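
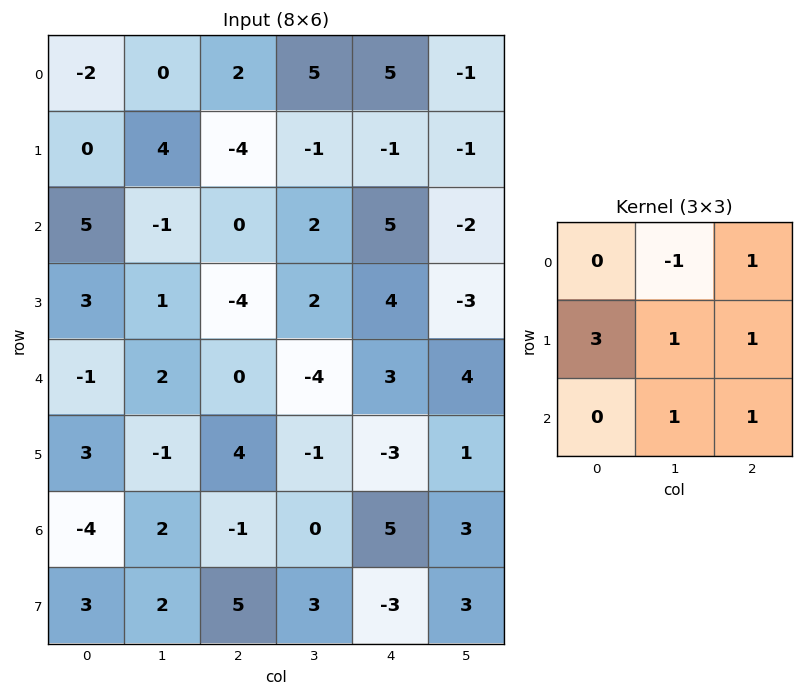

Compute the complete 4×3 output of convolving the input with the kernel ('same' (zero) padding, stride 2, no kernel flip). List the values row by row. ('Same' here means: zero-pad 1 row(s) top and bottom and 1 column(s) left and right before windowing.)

Output[0,0]: The receptive field on the zero-padded input at this output position is [0 0 0 / 0 -2 0 / 0 0 4]. Elementwise product with the kernel and sum: 0·-1 + 0·1 + 0·3 + -2·1 + 0·1 + 0·1 + 4·1.
Output[0,1]: The receptive field on the zero-padded input at this output position is [0 0 0 / 0 2 5 / 4 -4 -1]. Elementwise product with the kernel and sum: 0·-1 + 0·1 + 0·3 + 2·1 + 5·1 + -4·1 + -1·1.

2 2 17
12 0 10
1 11 -14
-1 8 12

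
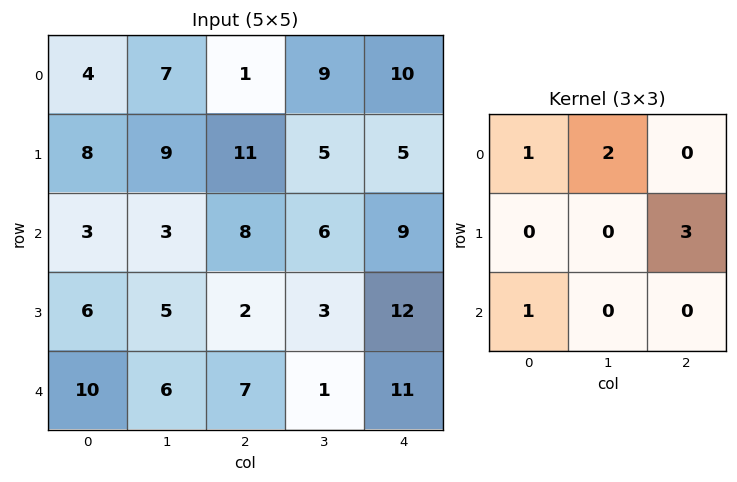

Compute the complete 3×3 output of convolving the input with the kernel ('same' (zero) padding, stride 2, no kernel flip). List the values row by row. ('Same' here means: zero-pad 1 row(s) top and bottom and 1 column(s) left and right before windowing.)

Output[0,0]: The receptive field on the zero-padded input at this output position is [0 0 0 / 0 4 7 / 0 8 9]. Elementwise product with the kernel and sum: 0·1 + 0·2 + 7·3 + 0·1.

21 36 5
25 54 18
30 12 27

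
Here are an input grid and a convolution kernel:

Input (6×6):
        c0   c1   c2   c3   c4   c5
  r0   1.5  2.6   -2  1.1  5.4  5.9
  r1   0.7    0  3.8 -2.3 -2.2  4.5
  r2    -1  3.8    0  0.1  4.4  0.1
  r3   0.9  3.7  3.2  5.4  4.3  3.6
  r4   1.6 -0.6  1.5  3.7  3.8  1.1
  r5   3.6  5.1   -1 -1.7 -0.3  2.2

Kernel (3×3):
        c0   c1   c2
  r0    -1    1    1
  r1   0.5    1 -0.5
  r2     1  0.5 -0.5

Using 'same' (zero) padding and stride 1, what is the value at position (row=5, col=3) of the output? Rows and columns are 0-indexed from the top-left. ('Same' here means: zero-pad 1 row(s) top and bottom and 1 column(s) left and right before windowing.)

The receptive field on the zero-padded input at this output position is [1.5 3.7 3.8 / -1 -1.7 -0.3 / 0 0 0]. Elementwise product with the kernel and sum: 1.5·-1 + 3.7·1 + 3.8·1 + -1·0.5 + -1.7·1 + -0.3·-0.5 + 0·1 + 0·0.5 + 0·-0.5.

3.95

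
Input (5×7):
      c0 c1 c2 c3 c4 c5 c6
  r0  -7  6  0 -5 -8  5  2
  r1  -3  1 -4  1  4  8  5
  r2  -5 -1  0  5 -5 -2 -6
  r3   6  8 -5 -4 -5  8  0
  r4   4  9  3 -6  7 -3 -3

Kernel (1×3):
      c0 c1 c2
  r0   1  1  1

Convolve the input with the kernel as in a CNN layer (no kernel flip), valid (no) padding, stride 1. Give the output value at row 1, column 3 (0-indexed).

The receptive field on the input at this output position is [1 4 8]. Elementwise product with the kernel and sum: 1·1 + 4·1 + 8·1.

13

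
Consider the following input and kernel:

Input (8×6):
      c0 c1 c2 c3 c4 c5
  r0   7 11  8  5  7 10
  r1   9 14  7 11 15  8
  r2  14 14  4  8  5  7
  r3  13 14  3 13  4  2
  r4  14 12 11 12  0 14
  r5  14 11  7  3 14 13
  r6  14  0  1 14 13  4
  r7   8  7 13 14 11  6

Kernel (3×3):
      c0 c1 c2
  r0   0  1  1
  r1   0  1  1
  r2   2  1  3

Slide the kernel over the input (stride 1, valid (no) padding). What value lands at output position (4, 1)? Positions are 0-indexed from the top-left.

The receptive field on the input at this output position is [12 11 12 / 11 7 3 / 0 1 14]. Elementwise product with the kernel and sum: 11·1 + 12·1 + 7·1 + 3·1 + 0·2 + 1·1 + 14·3.

76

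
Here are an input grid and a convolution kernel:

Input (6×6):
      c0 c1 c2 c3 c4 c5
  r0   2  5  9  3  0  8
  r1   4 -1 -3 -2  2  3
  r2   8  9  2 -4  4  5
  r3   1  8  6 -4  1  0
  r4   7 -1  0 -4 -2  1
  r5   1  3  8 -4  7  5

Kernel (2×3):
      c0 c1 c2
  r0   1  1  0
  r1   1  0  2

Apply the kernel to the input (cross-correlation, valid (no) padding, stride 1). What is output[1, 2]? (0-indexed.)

The receptive field on the input at this output position is [-3 -2 2 / 2 -4 4]. Elementwise product with the kernel and sum: -3·1 + -2·1 + 2·1 + 4·2.

5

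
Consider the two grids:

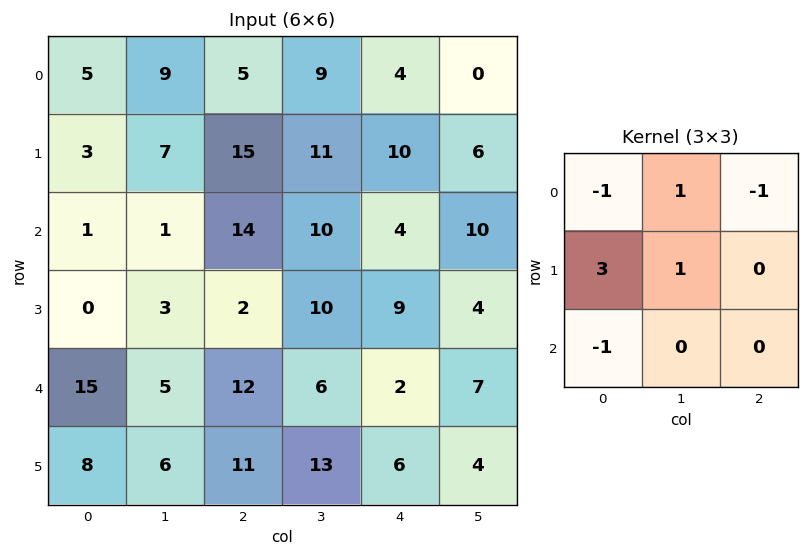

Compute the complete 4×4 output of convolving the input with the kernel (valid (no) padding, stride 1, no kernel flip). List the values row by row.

14 22 42 28
-7 11 36 17
-26 9 -4 17
43 10 30 2

Output[0,0]: The receptive field on the input at this output position is [5 9 5 / 3 7 15 / 1 1 14]. Elementwise product with the kernel and sum: 5·-1 + 9·1 + 5·-1 + 3·3 + 7·1 + 1·-1.
Output[0,1]: The receptive field on the input at this output position is [9 5 9 / 7 15 11 / 1 14 10]. Elementwise product with the kernel and sum: 9·-1 + 5·1 + 9·-1 + 7·3 + 15·1 + 1·-1.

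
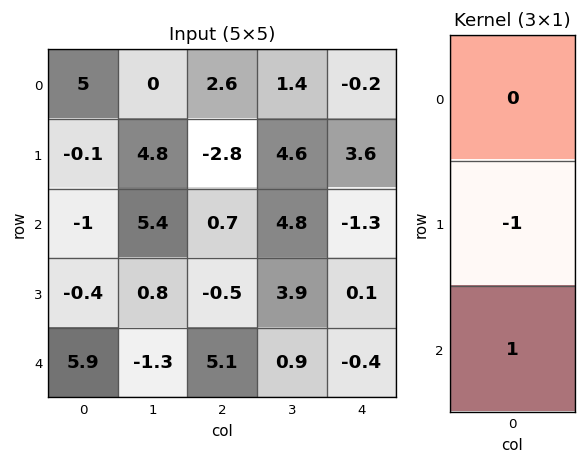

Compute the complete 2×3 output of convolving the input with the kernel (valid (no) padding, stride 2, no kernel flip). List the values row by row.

Output[0,0]: The receptive field on the input at this output position is [5 / -0.1 / -1]. Elementwise product with the kernel and sum: -0.1·-1 + -1·1.
Output[0,1]: The receptive field on the input at this output position is [2.6 / -2.8 / 0.7]. Elementwise product with the kernel and sum: -2.8·-1 + 0.7·1.

-0.9 3.5 -4.9
6.3 5.6 -0.5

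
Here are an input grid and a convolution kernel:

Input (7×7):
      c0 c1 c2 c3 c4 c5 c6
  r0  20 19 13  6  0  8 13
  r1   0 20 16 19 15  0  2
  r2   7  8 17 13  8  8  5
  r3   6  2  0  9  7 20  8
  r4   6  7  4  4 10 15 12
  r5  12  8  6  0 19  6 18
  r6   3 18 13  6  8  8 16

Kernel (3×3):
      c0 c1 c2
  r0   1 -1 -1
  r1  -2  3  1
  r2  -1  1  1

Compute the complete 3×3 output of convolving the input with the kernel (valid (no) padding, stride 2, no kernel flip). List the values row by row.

82 51 -44
-19 40 66
29 -2 -3

Output[0,0]: The receptive field on the input at this output position is [20 19 13 / 0 20 16 / 7 8 17]. Elementwise product with the kernel and sum: 20·1 + 19·-1 + 13·-1 + 0·-2 + 20·3 + 16·1 + 7·-1 + 8·1 + 17·1.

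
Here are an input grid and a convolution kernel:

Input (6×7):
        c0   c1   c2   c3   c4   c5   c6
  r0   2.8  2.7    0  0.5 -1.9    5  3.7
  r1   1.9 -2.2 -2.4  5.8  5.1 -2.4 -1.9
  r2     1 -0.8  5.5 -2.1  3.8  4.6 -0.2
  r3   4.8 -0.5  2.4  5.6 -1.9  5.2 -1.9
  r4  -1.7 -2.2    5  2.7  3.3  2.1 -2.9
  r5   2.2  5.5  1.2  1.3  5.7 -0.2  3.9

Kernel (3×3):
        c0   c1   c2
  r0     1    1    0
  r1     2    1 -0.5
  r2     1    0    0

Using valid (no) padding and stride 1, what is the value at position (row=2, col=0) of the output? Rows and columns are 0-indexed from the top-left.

6.4

The receptive field on the input at this output position is [1 -0.8 5.5 / 4.8 -0.5 2.4 / -1.7 -2.2 5]. Elementwise product with the kernel and sum: 1·1 + -0.8·1 + 4.8·2 + -0.5·1 + 2.4·-0.5 + -1.7·1.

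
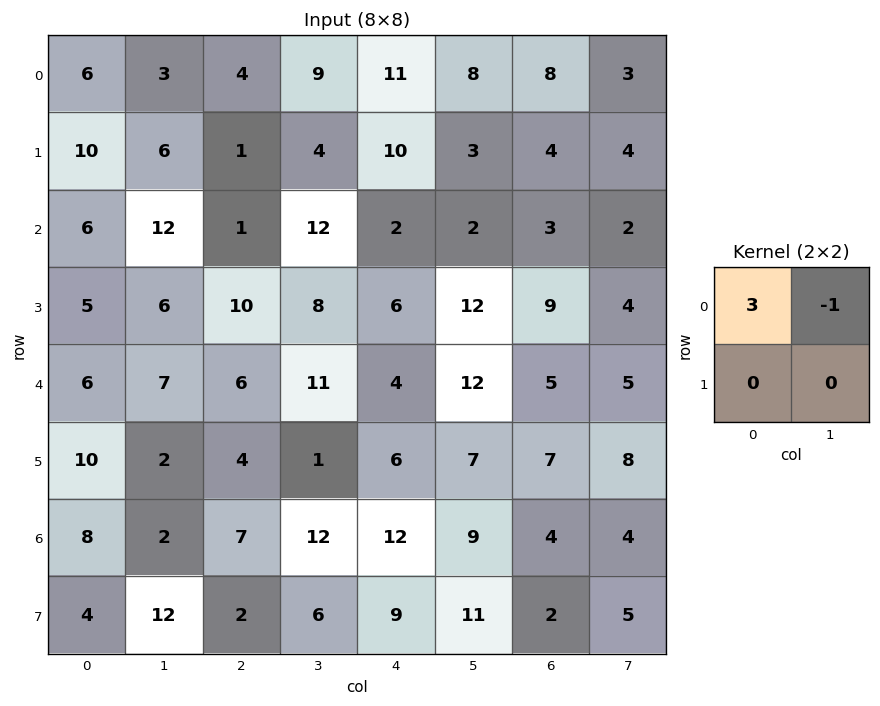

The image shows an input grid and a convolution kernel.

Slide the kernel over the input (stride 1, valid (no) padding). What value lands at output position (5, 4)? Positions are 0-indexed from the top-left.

11

The receptive field on the input at this output position is [6 7 / 12 9]. Elementwise product with the kernel and sum: 6·3 + 7·-1.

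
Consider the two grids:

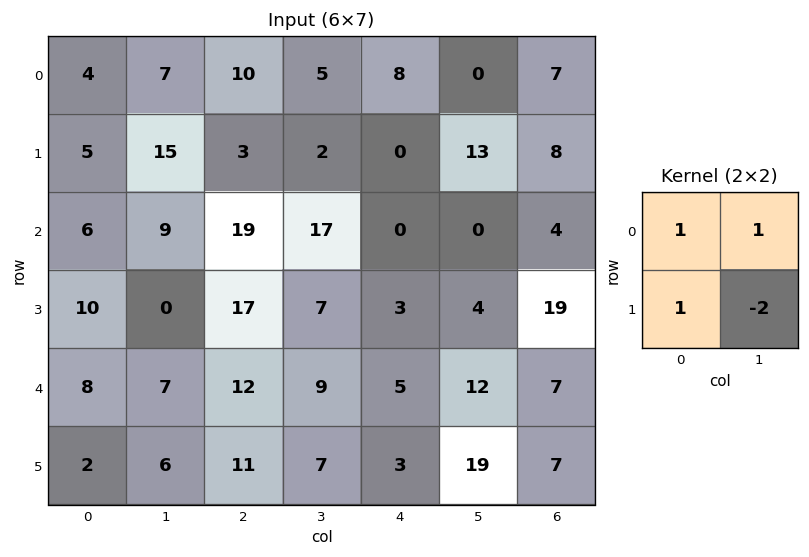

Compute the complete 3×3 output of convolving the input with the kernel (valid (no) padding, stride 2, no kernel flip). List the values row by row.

Output[0,0]: The receptive field on the input at this output position is [4 7 / 5 15]. Elementwise product with the kernel and sum: 4·1 + 7·1 + 5·1 + 15·-2.

-14 14 -18
25 39 -5
5 18 -18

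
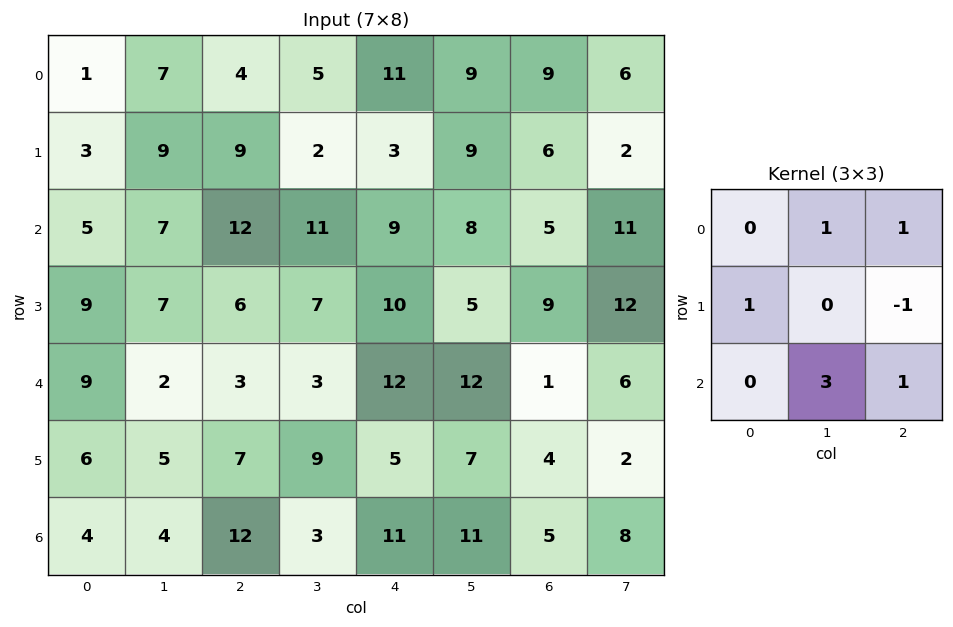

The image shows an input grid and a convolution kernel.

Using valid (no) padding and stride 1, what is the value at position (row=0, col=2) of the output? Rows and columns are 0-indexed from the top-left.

The receptive field on the input at this output position is [4 5 11 / 9 2 3 / 12 11 9]. Elementwise product with the kernel and sum: 5·1 + 11·1 + 9·1 + 3·-1 + 11·3 + 9·1.

64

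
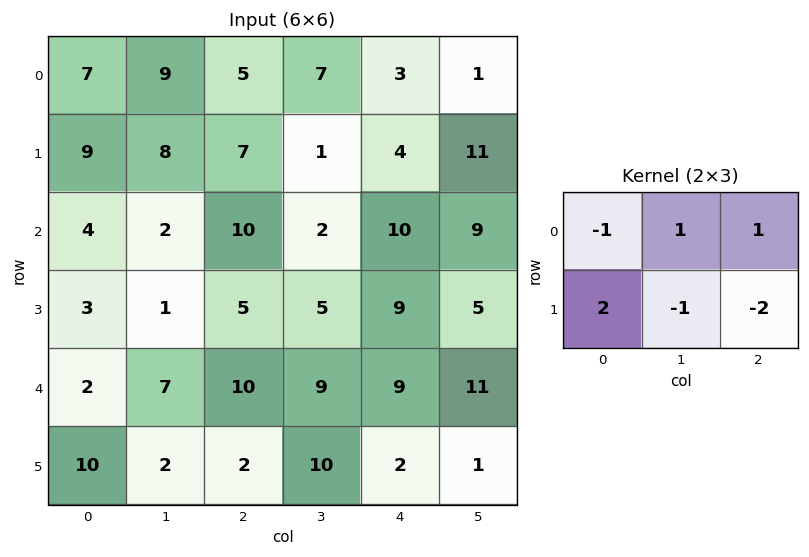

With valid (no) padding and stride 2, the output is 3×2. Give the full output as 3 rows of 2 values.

Output[0,0]: The receptive field on the input at this output position is [7 9 5 / 9 8 7]. Elementwise product with the kernel and sum: 7·-1 + 9·1 + 5·1 + 9·2 + 8·-1 + 7·-2.

3 10
3 -11
29 -2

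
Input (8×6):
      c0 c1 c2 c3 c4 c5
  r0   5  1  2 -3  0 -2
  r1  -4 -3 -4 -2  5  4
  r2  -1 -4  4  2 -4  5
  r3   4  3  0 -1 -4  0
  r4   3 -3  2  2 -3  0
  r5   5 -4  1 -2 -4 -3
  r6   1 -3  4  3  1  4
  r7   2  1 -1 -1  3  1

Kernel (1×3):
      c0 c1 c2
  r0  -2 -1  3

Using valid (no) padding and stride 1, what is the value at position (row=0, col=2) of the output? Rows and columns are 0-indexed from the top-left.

The receptive field on the input at this output position is [2 -3 0]. Elementwise product with the kernel and sum: 2·-2 + -3·-1 + 0·3.

-1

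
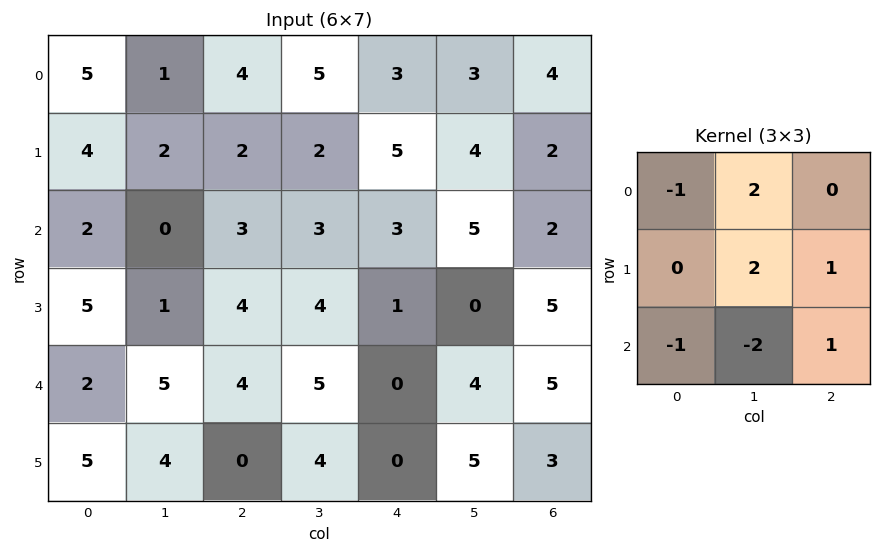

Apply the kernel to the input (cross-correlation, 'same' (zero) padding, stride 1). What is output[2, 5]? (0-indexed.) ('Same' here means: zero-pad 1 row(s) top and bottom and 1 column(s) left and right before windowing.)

19

The receptive field on the zero-padded input at this output position is [5 4 2 / 3 5 2 / 1 0 5]. Elementwise product with the kernel and sum: 5·-1 + 4·2 + 5·2 + 2·1 + 1·-1 + 0·-2 + 5·1.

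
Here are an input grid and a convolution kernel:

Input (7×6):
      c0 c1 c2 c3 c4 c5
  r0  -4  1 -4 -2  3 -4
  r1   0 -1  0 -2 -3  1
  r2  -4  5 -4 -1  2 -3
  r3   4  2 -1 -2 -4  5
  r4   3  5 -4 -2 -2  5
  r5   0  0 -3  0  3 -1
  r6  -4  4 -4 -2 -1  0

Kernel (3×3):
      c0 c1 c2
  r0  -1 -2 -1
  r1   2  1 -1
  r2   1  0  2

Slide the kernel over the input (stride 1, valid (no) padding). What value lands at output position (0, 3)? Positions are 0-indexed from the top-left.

-15

The receptive field on the input at this output position is [-2 3 -4 / -2 -3 1 / -1 2 -3]. Elementwise product with the kernel and sum: -2·-1 + 3·-2 + -4·-1 + -2·2 + -3·1 + 1·-1 + -1·1 + -3·2.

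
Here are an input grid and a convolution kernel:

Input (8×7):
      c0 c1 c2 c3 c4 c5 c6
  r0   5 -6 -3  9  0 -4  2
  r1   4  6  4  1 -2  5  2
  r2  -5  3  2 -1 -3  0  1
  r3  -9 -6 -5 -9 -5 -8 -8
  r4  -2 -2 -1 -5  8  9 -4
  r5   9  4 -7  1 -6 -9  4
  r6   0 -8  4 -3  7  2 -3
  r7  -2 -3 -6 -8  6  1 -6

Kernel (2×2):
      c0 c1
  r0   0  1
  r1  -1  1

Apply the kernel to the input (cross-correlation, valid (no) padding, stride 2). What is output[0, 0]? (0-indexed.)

The receptive field on the input at this output position is [5 -6 / 4 6]. Elementwise product with the kernel and sum: -6·1 + 4·-1 + 6·1.

-4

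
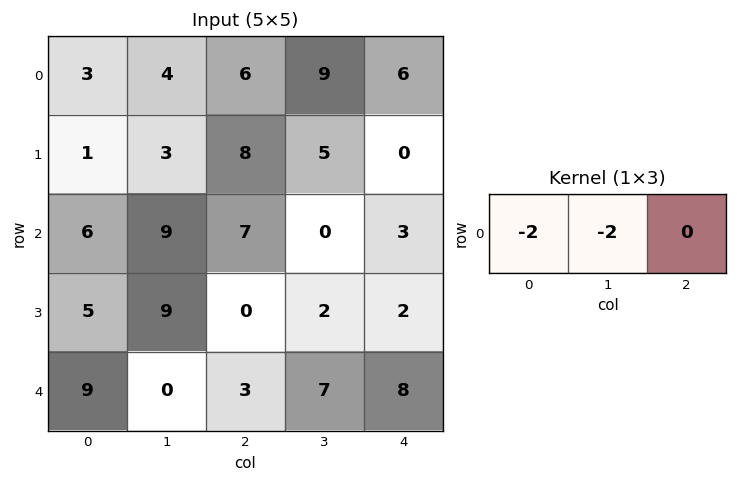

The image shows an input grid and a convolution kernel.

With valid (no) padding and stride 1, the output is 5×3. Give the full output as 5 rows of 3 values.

-14 -20 -30
-8 -22 -26
-30 -32 -14
-28 -18 -4
-18 -6 -20

Output[0,0]: The receptive field on the input at this output position is [3 4 6]. Elementwise product with the kernel and sum: 3·-2 + 4·-2.
Output[0,1]: The receptive field on the input at this output position is [4 6 9]. Elementwise product with the kernel and sum: 4·-2 + 6·-2.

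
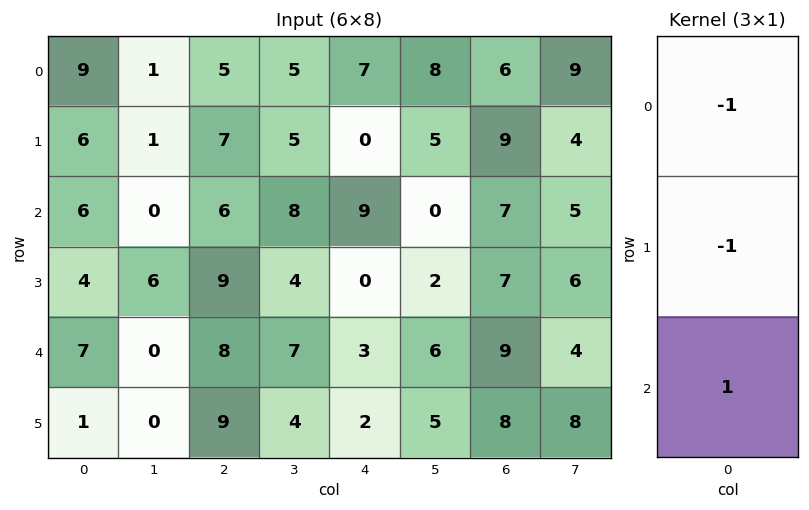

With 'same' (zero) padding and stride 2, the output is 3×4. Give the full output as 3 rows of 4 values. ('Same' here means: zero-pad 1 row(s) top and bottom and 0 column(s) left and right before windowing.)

-3 2 -7 3
-8 -4 -9 -9
-10 -8 -1 -8

Output[0,0]: The receptive field on the zero-padded input at this output position is [0 / 9 / 6]. Elementwise product with the kernel and sum: 0·-1 + 9·-1 + 6·1.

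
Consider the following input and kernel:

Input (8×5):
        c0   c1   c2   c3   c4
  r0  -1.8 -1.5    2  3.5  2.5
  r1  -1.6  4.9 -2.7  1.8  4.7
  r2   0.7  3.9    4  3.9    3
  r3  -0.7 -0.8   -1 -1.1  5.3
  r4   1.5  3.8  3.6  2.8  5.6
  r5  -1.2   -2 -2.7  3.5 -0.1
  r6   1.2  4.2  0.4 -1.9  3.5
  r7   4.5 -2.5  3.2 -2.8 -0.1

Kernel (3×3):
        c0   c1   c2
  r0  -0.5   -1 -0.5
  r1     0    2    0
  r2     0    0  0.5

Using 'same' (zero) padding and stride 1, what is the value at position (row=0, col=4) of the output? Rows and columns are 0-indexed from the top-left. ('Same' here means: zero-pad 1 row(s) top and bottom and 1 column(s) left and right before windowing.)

The receptive field on the zero-padded input at this output position is [0 0 0 / 3.5 2.5 0 / 1.8 4.7 0]. Elementwise product with the kernel and sum: 0·-0.5 + 0·-1 + 0·-0.5 + 2.5·2 + 0·0.5.

5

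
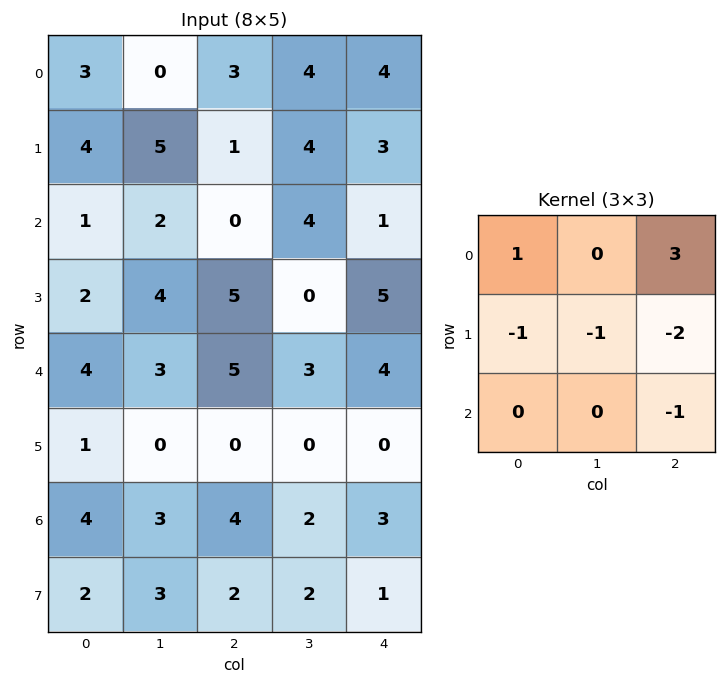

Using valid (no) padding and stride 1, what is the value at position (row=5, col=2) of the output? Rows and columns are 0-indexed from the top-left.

-13

The receptive field on the input at this output position is [0 0 0 / 4 2 3 / 2 2 1]. Elementwise product with the kernel and sum: 0·1 + 0·3 + 4·-1 + 2·-1 + 3·-2 + 1·-1.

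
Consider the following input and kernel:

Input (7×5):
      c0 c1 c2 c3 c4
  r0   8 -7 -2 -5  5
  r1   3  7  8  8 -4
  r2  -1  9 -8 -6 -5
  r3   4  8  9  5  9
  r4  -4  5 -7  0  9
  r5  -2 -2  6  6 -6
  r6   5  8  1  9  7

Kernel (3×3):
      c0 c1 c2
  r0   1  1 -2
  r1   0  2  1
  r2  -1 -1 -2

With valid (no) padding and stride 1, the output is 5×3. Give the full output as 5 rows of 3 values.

35 36 19
-26 -50 -25
62 38 4
-11 -23 5
2 -11 -43

Output[0,0]: The receptive field on the input at this output position is [8 -7 -2 / 3 7 8 / -1 9 -8]. Elementwise product with the kernel and sum: 8·1 + -7·1 + -2·-2 + 7·2 + 8·1 + -1·-1 + 9·-1 + -8·-2.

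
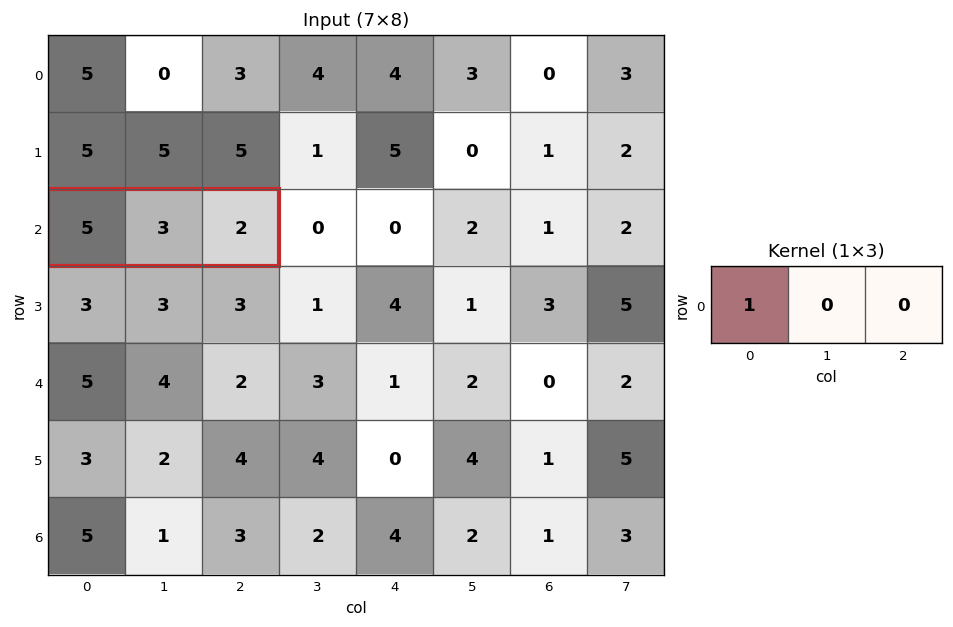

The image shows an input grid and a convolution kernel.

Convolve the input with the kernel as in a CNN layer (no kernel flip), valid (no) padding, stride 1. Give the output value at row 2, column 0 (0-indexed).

The receptive field on the input at this output position is [5 3 2]. Elementwise product with the kernel and sum: 5·1.

5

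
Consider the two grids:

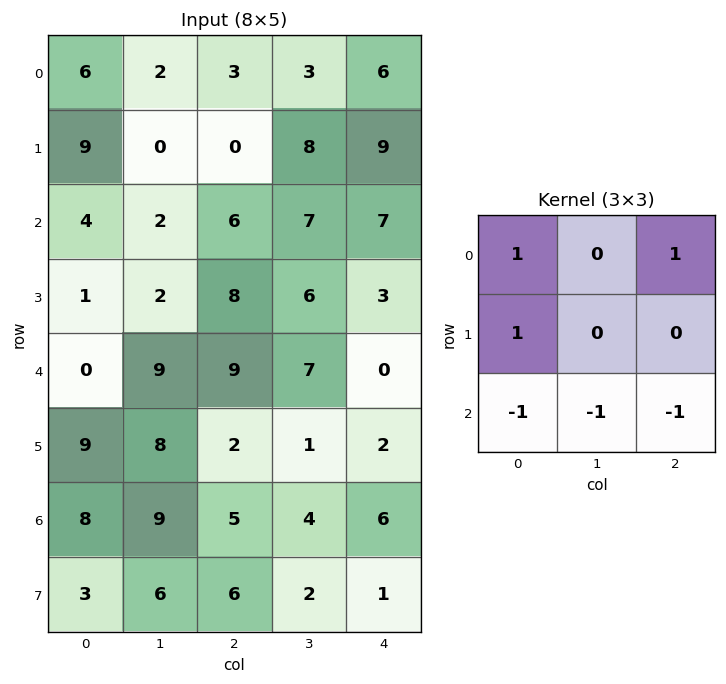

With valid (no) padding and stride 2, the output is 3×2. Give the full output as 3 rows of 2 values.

Output[0,0]: The receptive field on the input at this output position is [6 2 3 / 9 0 0 / 4 2 6]. Elementwise product with the kernel and sum: 6·1 + 3·1 + 9·1 + 4·-1 + 2·-1 + 6·-1.
Output[0,1]: The receptive field on the input at this output position is [3 3 6 / 0 8 9 / 6 7 7]. Elementwise product with the kernel and sum: 3·1 + 6·1 + 0·1 + 6·-1 + 7·-1 + 7·-1.

6 -11
-7 5
-4 -4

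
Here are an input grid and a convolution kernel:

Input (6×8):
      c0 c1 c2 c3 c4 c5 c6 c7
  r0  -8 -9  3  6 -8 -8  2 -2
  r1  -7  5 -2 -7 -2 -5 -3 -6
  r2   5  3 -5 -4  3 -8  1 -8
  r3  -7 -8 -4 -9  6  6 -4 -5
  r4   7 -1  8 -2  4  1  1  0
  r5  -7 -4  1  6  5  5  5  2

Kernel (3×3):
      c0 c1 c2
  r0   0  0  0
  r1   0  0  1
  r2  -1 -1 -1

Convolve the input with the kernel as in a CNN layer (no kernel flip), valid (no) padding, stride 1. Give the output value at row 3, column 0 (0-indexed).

The receptive field on the input at this output position is [-7 -8 -4 / 7 -1 8 / -7 -4 1]. Elementwise product with the kernel and sum: 8·1 + -7·-1 + -4·-1 + 1·-1.

18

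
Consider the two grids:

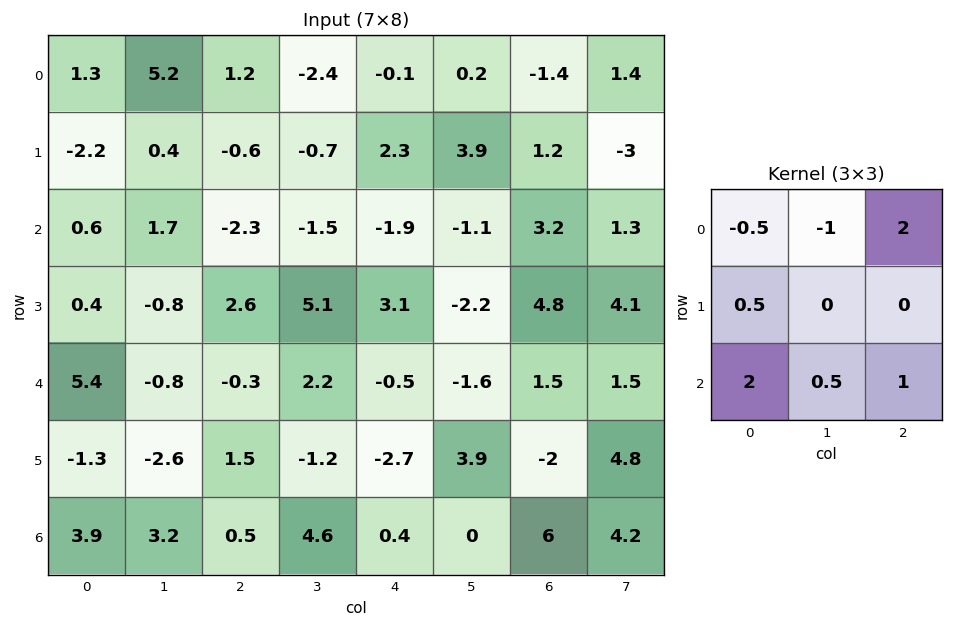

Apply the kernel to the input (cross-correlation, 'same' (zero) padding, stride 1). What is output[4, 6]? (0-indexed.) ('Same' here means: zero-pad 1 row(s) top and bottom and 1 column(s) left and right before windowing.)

The receptive field on the zero-padded input at this output position is [-2.2 4.8 4.1 / -1.6 1.5 1.5 / 3.9 -2 4.8]. Elementwise product with the kernel and sum: -2.2·-0.5 + 4.8·-1 + 4.1·2 + -1.6·0.5 + 3.9·2 + -2·0.5 + 4.8·1.

15.3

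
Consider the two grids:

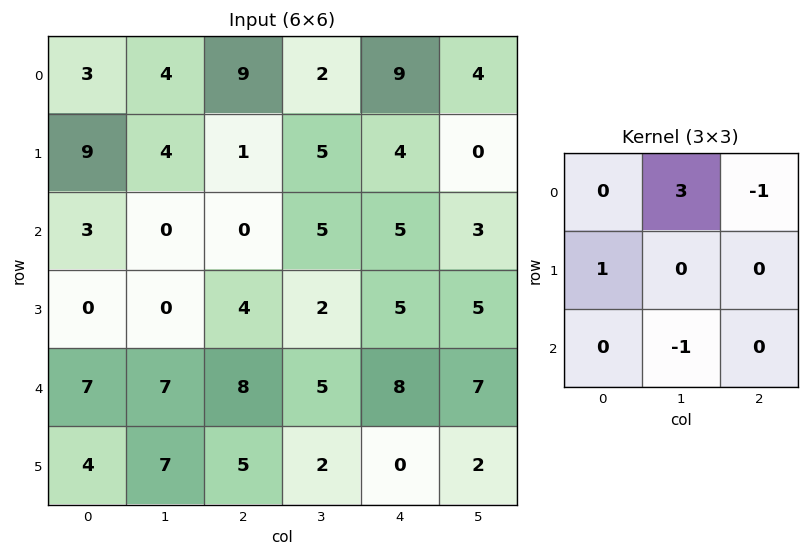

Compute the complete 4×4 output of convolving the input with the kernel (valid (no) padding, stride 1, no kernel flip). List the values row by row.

Output[0,0]: The receptive field on the input at this output position is [3 4 9 / 9 4 1 / 3 0 0]. Elementwise product with the kernel and sum: 4·3 + 9·-1 + 9·1 + 0·-1.
Output[0,1]: The receptive field on the input at this output position is [4 9 2 / 4 1 5 / 0 0 5]. Elementwise product with the kernel and sum: 9·3 + 2·-1 + 4·1 + 0·-1.

12 29 -7 23
14 -6 9 12
-7 -13 9 6
-4 12 7 15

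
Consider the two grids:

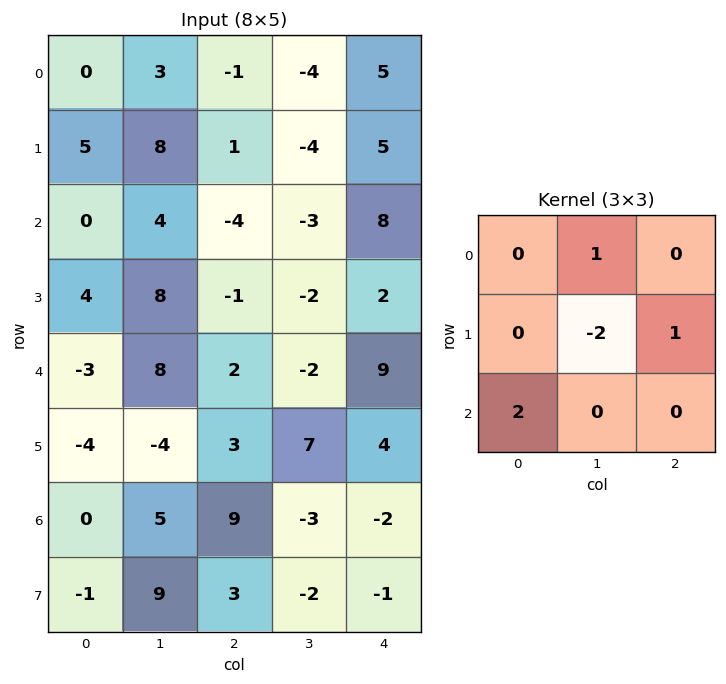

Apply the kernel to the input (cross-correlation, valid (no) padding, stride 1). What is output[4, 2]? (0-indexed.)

The receptive field on the input at this output position is [2 -2 9 / 3 7 4 / 9 -3 -2]. Elementwise product with the kernel and sum: -2·1 + 7·-2 + 4·1 + 9·2.

6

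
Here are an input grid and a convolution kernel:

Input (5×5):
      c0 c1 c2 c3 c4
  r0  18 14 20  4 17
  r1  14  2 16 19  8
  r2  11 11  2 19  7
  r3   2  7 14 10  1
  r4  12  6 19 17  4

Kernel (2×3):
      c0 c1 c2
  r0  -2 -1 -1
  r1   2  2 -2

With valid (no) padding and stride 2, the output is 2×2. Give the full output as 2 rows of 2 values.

-70 -7
-45 16

Output[0,0]: The receptive field on the input at this output position is [18 14 20 / 14 2 16]. Elementwise product with the kernel and sum: 18·-2 + 14·-1 + 20·-1 + 14·2 + 2·2 + 16·-2.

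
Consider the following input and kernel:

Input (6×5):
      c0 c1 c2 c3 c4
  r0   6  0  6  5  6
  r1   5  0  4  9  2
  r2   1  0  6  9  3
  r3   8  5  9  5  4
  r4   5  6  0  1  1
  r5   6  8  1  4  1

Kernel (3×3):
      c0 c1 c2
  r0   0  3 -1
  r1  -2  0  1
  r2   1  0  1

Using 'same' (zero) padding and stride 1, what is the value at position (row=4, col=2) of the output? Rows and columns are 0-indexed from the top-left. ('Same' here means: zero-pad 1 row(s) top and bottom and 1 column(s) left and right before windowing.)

The receptive field on the zero-padded input at this output position is [5 9 5 / 6 0 1 / 8 1 4]. Elementwise product with the kernel and sum: 9·3 + 5·-1 + 6·-2 + 1·1 + 8·1 + 4·1.

23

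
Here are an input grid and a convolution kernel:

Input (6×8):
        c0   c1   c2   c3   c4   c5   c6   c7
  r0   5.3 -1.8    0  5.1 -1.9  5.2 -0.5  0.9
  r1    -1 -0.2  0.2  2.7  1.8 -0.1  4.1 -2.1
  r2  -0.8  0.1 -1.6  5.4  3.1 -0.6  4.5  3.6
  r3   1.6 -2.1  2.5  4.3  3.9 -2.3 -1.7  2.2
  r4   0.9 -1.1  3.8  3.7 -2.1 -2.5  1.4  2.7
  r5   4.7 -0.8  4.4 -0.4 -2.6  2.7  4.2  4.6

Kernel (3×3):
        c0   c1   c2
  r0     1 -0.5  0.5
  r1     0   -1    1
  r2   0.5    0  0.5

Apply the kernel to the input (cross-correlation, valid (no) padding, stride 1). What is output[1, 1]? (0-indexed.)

9.15

The receptive field on the input at this output position is [-0.2 0.2 2.7 / 0.1 -1.6 5.4 / -2.1 2.5 4.3]. Elementwise product with the kernel and sum: -0.2·1 + 0.2·-0.5 + 2.7·0.5 + -1.6·-1 + 5.4·1 + -2.1·0.5 + 4.3·0.5.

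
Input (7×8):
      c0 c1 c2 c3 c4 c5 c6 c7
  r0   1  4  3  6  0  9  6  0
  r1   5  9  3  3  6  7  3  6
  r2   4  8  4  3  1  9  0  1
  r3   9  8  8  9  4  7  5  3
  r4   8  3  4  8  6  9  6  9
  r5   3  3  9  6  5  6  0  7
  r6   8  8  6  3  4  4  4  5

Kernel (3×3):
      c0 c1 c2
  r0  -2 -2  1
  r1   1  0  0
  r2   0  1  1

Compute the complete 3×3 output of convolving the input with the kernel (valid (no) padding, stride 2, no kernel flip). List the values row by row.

Output[0,0]: The receptive field on the input at this output position is [1 4 3 / 5 9 3 / 4 8 4]. Elementwise product with the kernel and sum: 1·-2 + 4·-2 + 3·1 + 5·1 + 8·1 + 4·1.

10 -11 3
-4 9 -1
-1 -2 -11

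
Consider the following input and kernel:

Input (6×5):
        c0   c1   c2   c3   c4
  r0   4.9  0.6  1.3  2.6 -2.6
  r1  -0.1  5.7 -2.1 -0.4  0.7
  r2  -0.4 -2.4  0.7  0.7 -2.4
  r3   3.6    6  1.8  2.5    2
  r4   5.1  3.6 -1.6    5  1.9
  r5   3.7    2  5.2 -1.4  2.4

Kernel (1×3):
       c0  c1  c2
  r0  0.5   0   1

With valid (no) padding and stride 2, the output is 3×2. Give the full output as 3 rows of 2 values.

Output[0,0]: The receptive field on the input at this output position is [4.9 0.6 1.3]. Elementwise product with the kernel and sum: 4.9·0.5 + 1.3·1.
Output[0,1]: The receptive field on the input at this output position is [1.3 2.6 -2.6]. Elementwise product with the kernel and sum: 1.3·0.5 + -2.6·1.

3.75 -1.95
0.5 -2.05
0.95 1.1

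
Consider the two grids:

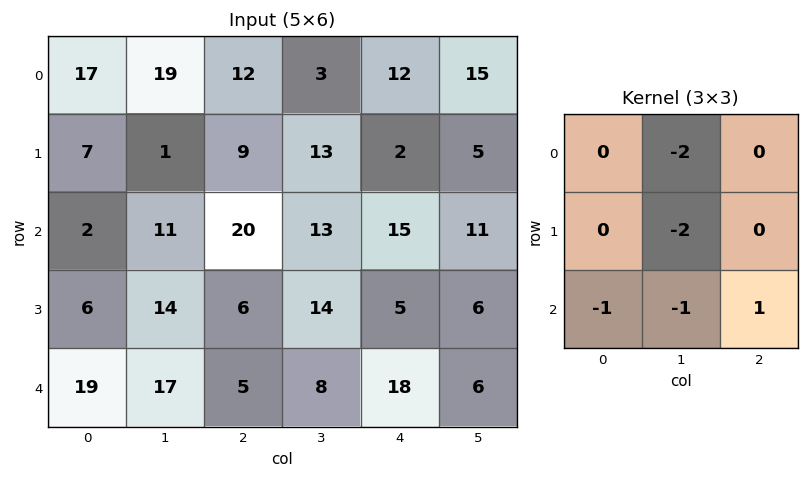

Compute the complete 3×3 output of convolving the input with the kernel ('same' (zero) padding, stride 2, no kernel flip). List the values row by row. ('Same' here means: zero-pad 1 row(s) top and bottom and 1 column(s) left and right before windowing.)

-40 -21 -34
-10 -64 -47
-50 -22 -46

Output[0,0]: The receptive field on the zero-padded input at this output position is [0 0 0 / 0 17 19 / 0 7 1]. Elementwise product with the kernel and sum: 0·-2 + 17·-2 + 0·-1 + 7·-1 + 1·1.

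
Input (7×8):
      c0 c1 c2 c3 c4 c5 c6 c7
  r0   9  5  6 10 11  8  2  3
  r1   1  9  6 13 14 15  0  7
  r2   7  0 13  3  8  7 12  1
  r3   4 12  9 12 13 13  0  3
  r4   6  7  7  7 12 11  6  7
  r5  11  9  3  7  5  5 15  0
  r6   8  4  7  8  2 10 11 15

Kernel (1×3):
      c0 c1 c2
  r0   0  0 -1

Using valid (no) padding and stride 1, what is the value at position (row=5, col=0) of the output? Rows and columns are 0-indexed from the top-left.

-3

The receptive field on the input at this output position is [11 9 3]. Elementwise product with the kernel and sum: 3·-1.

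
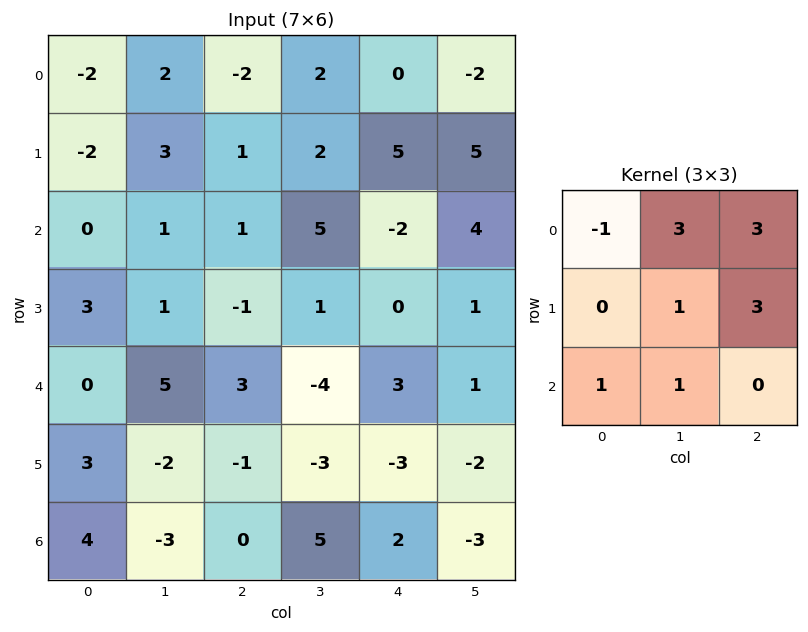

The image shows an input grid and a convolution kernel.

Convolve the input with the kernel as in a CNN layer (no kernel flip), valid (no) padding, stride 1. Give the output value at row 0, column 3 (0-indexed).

15

The receptive field on the input at this output position is [2 0 -2 / 2 5 5 / 5 -2 4]. Elementwise product with the kernel and sum: 2·-1 + 0·3 + -2·3 + 5·1 + 5·3 + 5·1 + -2·1.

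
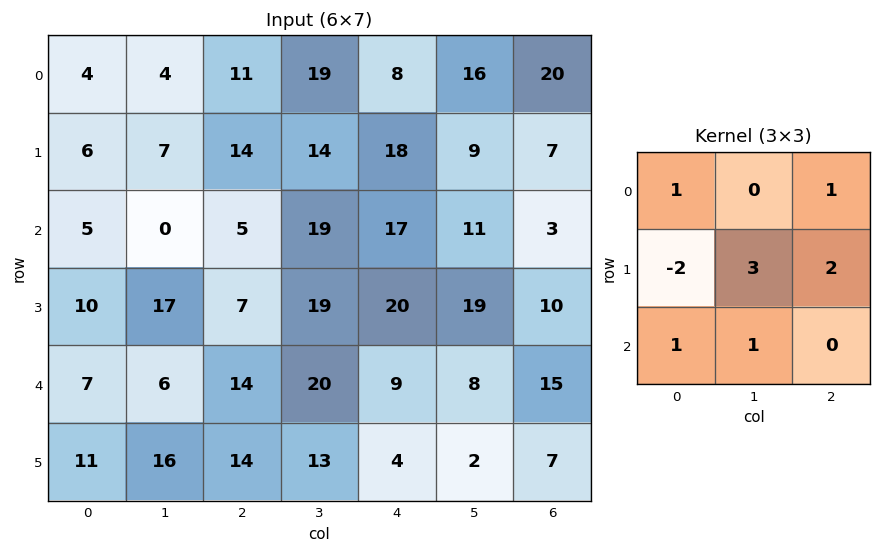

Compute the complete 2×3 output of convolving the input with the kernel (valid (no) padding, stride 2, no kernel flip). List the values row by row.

Output[0,0]: The receptive field on the input at this output position is [4 4 11 / 6 7 14 / 5 0 5]. Elementwise product with the kernel and sum: 4·1 + 11·1 + 6·-2 + 7·3 + 14·2 + 5·1 + 0·1.
Output[0,1]: The receptive field on the input at this output position is [11 19 8 / 14 14 18 / 5 19 17]. Elementwise product with the kernel and sum: 11·1 + 8·1 + 14·-2 + 14·3 + 18·2 + 5·1 + 19·1.

57 93 61
68 139 74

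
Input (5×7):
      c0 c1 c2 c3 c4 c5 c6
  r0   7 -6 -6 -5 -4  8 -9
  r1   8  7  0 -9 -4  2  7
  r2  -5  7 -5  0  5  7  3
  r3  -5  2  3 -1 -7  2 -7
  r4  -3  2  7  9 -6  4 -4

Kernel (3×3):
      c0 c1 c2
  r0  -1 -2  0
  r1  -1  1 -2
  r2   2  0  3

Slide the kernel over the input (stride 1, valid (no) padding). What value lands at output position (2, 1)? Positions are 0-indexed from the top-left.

37

The receptive field on the input at this output position is [7 -5 0 / 2 3 -1 / 2 7 9]. Elementwise product with the kernel and sum: 7·-1 + -5·-2 + 2·-1 + 3·1 + -1·-2 + 2·2 + 9·3.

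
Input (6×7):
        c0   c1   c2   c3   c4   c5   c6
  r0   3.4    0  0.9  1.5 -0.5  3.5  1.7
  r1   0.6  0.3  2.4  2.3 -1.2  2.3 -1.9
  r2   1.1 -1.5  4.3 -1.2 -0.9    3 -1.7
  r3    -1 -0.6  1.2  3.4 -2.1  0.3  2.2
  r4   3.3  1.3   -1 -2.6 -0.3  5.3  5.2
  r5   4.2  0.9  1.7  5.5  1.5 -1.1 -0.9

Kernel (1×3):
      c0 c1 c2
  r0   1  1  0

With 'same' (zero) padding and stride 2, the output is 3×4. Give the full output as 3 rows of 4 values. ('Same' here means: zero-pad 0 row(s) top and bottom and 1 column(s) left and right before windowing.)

3.4 0.9 1 5.2
1.1 2.8 -2.1 1.3
3.3 0.3 -2.9 10.5

Output[0,0]: The receptive field on the zero-padded input at this output position is [0 3.4 0]. Elementwise product with the kernel and sum: 0·1 + 3.4·1.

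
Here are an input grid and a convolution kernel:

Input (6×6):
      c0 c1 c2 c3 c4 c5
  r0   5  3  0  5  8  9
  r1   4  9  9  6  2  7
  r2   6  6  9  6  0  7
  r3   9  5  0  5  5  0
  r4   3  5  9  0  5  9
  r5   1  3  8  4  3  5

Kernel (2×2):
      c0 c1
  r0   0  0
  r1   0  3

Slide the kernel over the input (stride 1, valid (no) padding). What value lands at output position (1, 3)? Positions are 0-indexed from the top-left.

0

The receptive field on the input at this output position is [6 2 / 6 0]. Elementwise product with the kernel and sum: 0·3.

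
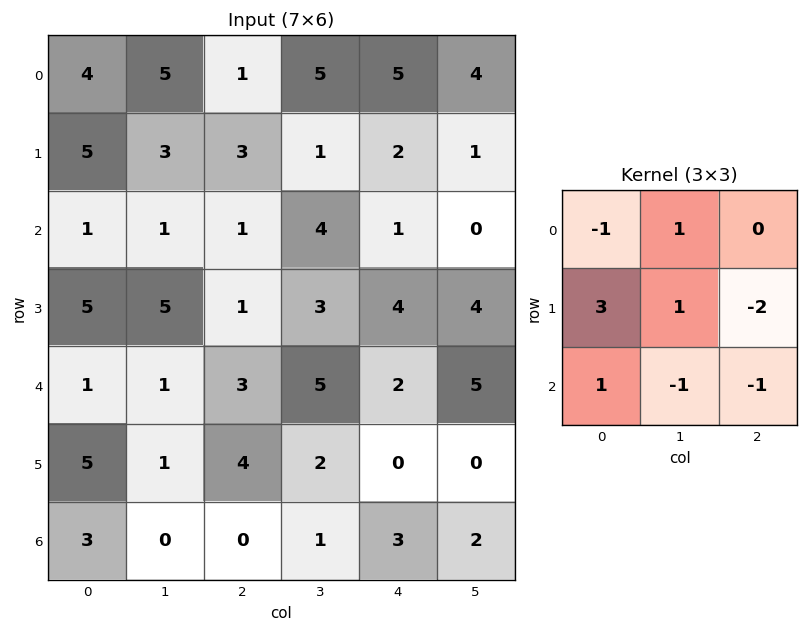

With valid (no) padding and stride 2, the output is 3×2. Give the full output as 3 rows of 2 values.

12 6
15 -3
11 12

Output[0,0]: The receptive field on the input at this output position is [4 5 1 / 5 3 3 / 1 1 1]. Elementwise product with the kernel and sum: 4·-1 + 5·1 + 5·3 + 3·1 + 3·-2 + 1·1 + 1·-1 + 1·-1.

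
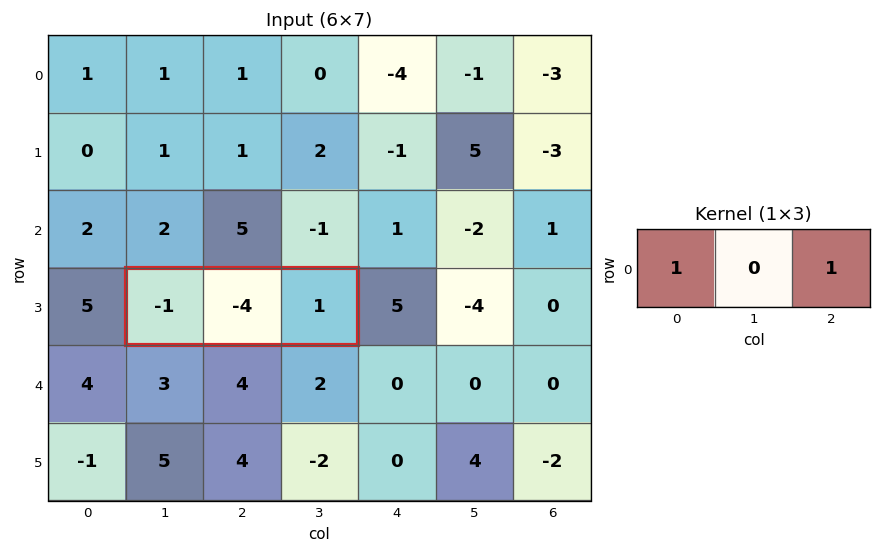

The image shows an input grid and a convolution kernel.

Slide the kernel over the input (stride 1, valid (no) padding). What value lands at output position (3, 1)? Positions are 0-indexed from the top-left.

The receptive field on the input at this output position is [-1 -4 1]. Elementwise product with the kernel and sum: -1·1 + 1·1.

0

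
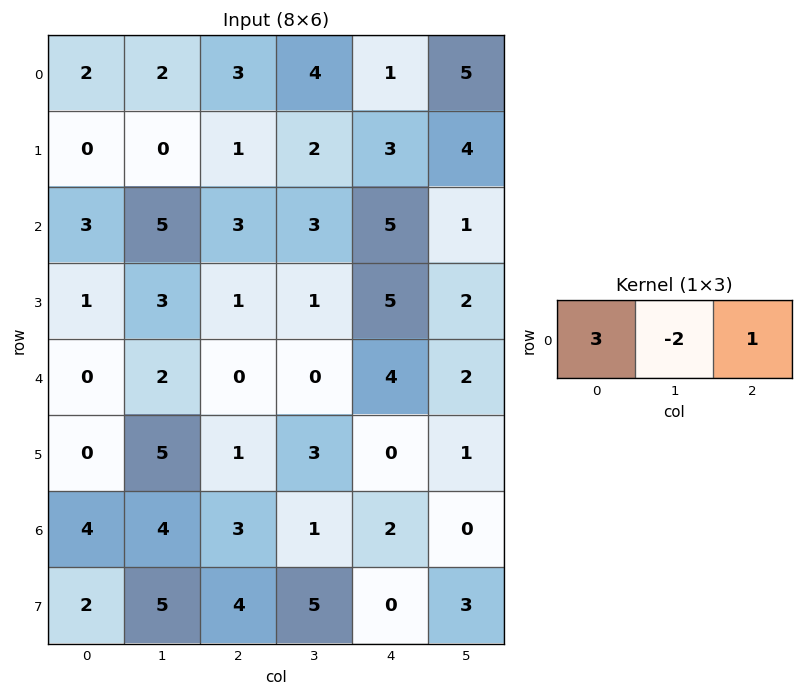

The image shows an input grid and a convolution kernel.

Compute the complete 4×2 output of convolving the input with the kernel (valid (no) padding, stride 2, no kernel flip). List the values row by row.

5 2
2 8
-4 4
7 9

Output[0,0]: The receptive field on the input at this output position is [2 2 3]. Elementwise product with the kernel and sum: 2·3 + 2·-2 + 3·1.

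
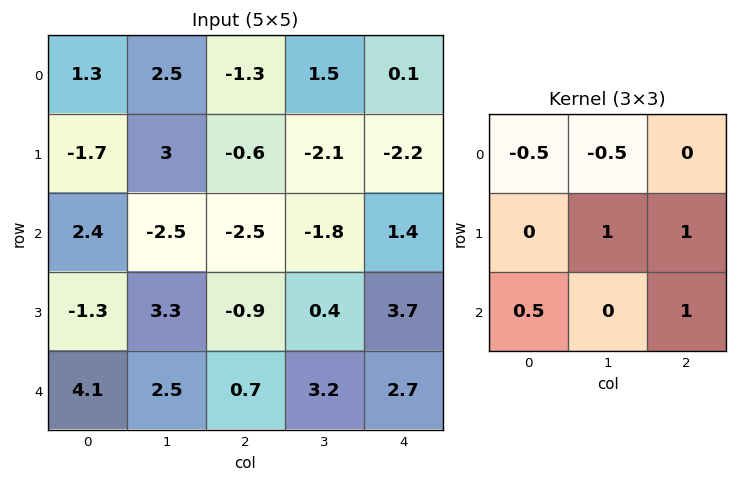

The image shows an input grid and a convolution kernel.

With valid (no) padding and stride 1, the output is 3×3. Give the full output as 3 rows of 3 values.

-0.8 -6.35 -4.25
-7.2 -3.45 4.2
5.2 6.45 9.3

Output[0,0]: The receptive field on the input at this output position is [1.3 2.5 -1.3 / -1.7 3 -0.6 / 2.4 -2.5 -2.5]. Elementwise product with the kernel and sum: 1.3·-0.5 + 2.5·-0.5 + 3·1 + -0.6·1 + 2.4·0.5 + -2.5·1.
Output[0,1]: The receptive field on the input at this output position is [2.5 -1.3 1.5 / 3 -0.6 -2.1 / -2.5 -2.5 -1.8]. Elementwise product with the kernel and sum: 2.5·-0.5 + -1.3·-0.5 + -0.6·1 + -2.1·1 + -2.5·0.5 + -1.8·1.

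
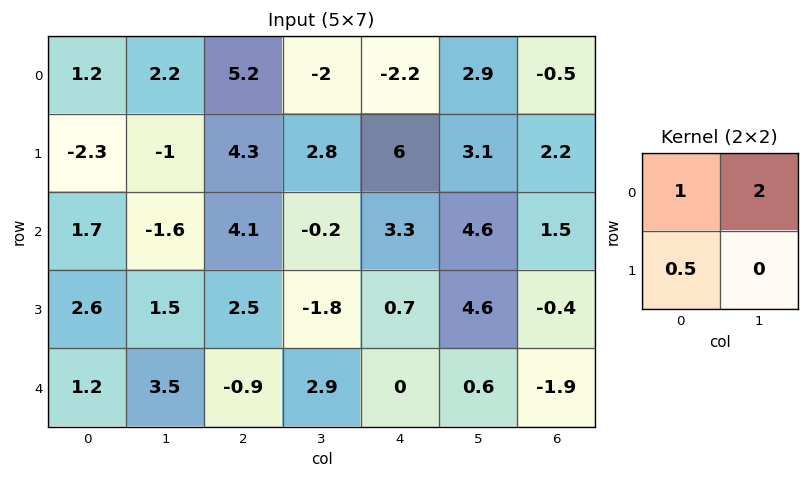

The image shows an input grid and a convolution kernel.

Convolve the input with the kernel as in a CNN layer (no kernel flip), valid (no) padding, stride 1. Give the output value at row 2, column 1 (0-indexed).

The receptive field on the input at this output position is [-1.6 4.1 / 1.5 2.5]. Elementwise product with the kernel and sum: -1.6·1 + 4.1·2 + 1.5·0.5.

7.35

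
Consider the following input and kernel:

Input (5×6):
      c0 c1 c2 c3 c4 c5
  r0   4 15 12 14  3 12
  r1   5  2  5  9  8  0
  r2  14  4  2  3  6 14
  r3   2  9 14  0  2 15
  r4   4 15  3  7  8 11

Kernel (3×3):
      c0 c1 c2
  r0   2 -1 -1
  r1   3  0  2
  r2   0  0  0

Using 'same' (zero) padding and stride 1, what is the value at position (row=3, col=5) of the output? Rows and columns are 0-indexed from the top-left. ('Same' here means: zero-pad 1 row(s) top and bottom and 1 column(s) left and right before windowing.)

4

The receptive field on the zero-padded input at this output position is [6 14 0 / 2 15 0 / 8 11 0]. Elementwise product with the kernel and sum: 6·2 + 14·-1 + 0·-1 + 2·3 + 0·2.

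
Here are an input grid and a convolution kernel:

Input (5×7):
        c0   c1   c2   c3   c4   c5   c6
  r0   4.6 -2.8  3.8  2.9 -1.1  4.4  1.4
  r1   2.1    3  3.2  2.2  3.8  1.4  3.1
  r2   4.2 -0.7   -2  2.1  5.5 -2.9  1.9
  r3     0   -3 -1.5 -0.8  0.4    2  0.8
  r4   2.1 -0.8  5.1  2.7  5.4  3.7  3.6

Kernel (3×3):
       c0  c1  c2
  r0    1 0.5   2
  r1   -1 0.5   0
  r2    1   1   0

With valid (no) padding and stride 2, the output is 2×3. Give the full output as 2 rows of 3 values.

Output[0,0]: The receptive field on the input at this output position is [4.6 -2.8 3.8 / 2.1 3 3.2 / 4.2 -0.7 -2]. Elementwise product with the kernel and sum: 4.6·1 + -2.8·0.5 + 3.8·2 + 2.1·-1 + 3·0.5 + 4.2·1 + -0.7·1.
Output[0,1]: The receptive field on the input at this output position is [3.8 2.9 -1.1 / 3.2 2.2 3.8 / -2 2.1 5.5]. Elementwise product with the kernel and sum: 3.8·1 + 2.9·0.5 + -1.1·2 + 3.2·-1 + 2.2·0.5 + -2·1 + 2.1·1.

13.7 1.05 3.4
-0.35 18.95 17.55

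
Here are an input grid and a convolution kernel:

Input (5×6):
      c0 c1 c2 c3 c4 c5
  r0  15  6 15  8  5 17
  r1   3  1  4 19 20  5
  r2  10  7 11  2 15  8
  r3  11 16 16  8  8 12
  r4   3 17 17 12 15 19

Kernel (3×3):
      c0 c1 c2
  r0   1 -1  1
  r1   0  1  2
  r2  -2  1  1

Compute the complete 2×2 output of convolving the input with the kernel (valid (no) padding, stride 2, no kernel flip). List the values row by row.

31 66
90 41

Output[0,0]: The receptive field on the input at this output position is [15 6 15 / 3 1 4 / 10 7 11]. Elementwise product with the kernel and sum: 15·1 + 6·-1 + 15·1 + 1·1 + 4·2 + 10·-2 + 7·1 + 11·1.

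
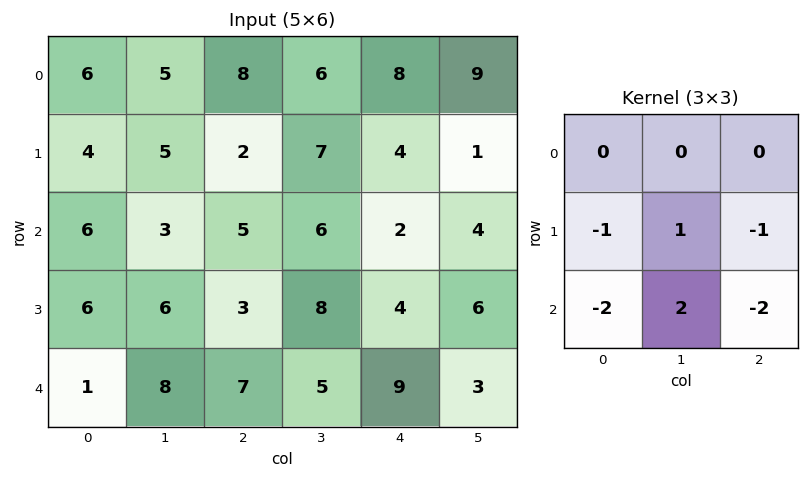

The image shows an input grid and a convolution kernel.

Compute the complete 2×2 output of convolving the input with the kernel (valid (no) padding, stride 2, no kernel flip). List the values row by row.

-17 -1
-3 -21

Output[0,0]: The receptive field on the input at this output position is [6 5 8 / 4 5 2 / 6 3 5]. Elementwise product with the kernel and sum: 4·-1 + 5·1 + 2·-1 + 6·-2 + 3·2 + 5·-2.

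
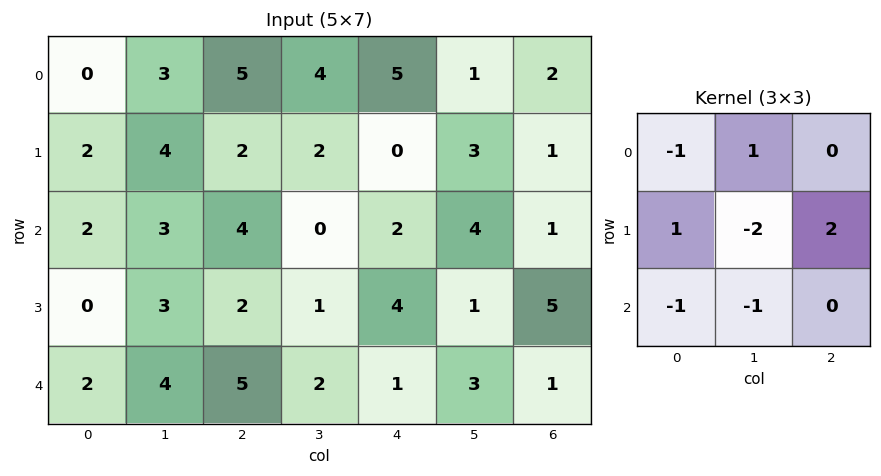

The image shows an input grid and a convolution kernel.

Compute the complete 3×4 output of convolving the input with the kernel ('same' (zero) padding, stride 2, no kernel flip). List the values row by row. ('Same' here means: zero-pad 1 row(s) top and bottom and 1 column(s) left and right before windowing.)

4 -5 -6 -7
4 -12 -3 -6
4 -3 9 5

Output[0,0]: The receptive field on the zero-padded input at this output position is [0 0 0 / 0 0 3 / 0 2 4]. Elementwise product with the kernel and sum: 0·-1 + 0·1 + 0·1 + 0·-2 + 3·2 + 0·-1 + 2·-1.
Output[0,1]: The receptive field on the zero-padded input at this output position is [0 0 0 / 3 5 4 / 4 2 2]. Elementwise product with the kernel and sum: 0·-1 + 0·1 + 3·1 + 5·-2 + 4·2 + 4·-1 + 2·-1.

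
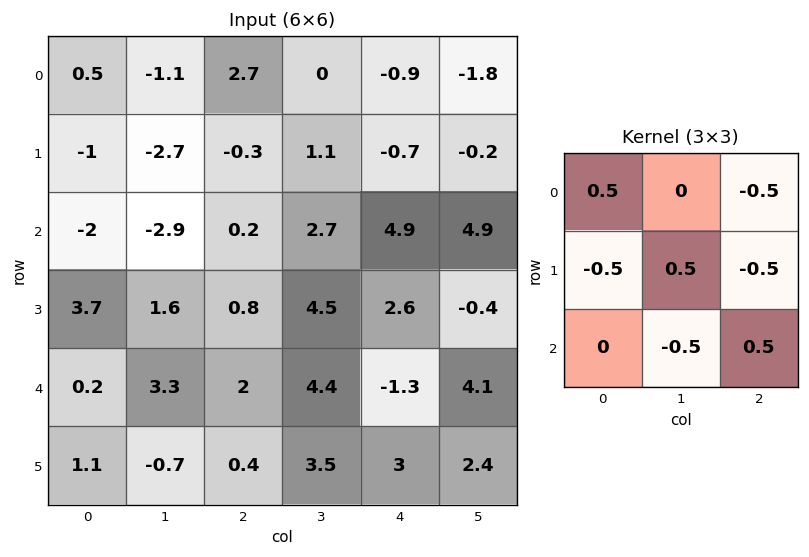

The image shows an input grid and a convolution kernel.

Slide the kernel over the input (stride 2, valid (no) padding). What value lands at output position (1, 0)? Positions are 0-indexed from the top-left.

The receptive field on the input at this output position is [-2 -2.9 0.2 / 3.7 1.6 0.8 / 0.2 3.3 2]. Elementwise product with the kernel and sum: -2·0.5 + 0.2·-0.5 + 3.7·-0.5 + 1.6·0.5 + 0.8·-0.5 + 3.3·-0.5 + 2·0.5.

-3.2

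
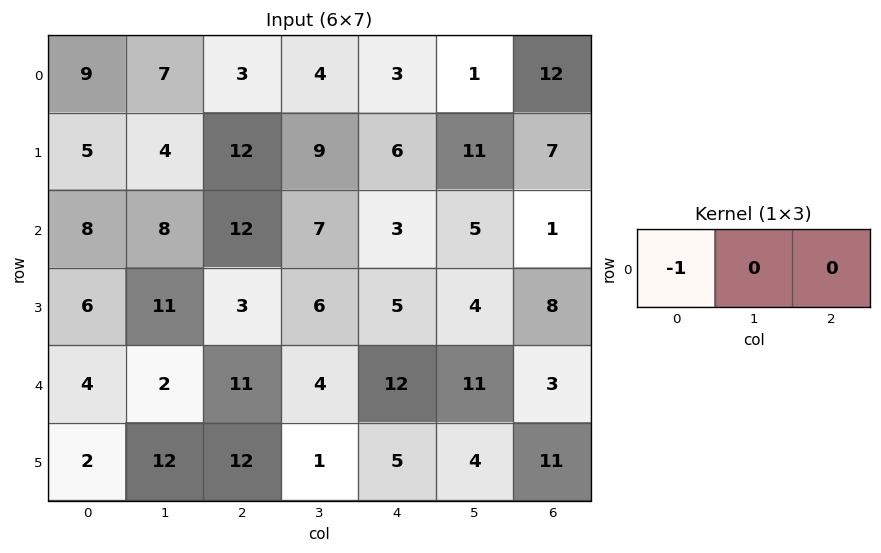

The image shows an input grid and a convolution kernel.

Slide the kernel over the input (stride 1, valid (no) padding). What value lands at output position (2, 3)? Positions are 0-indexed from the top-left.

The receptive field on the input at this output position is [7 3 5]. Elementwise product with the kernel and sum: 7·-1.

-7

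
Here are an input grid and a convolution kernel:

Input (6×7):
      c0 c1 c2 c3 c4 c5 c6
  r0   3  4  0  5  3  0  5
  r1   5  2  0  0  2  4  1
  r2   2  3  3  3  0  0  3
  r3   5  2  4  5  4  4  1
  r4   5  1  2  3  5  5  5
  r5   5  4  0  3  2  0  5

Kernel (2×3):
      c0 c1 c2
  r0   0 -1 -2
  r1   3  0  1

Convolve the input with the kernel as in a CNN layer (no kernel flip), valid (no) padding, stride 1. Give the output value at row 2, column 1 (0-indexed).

2

The receptive field on the input at this output position is [3 3 3 / 2 4 5]. Elementwise product with the kernel and sum: 3·-1 + 3·-2 + 2·3 + 5·1.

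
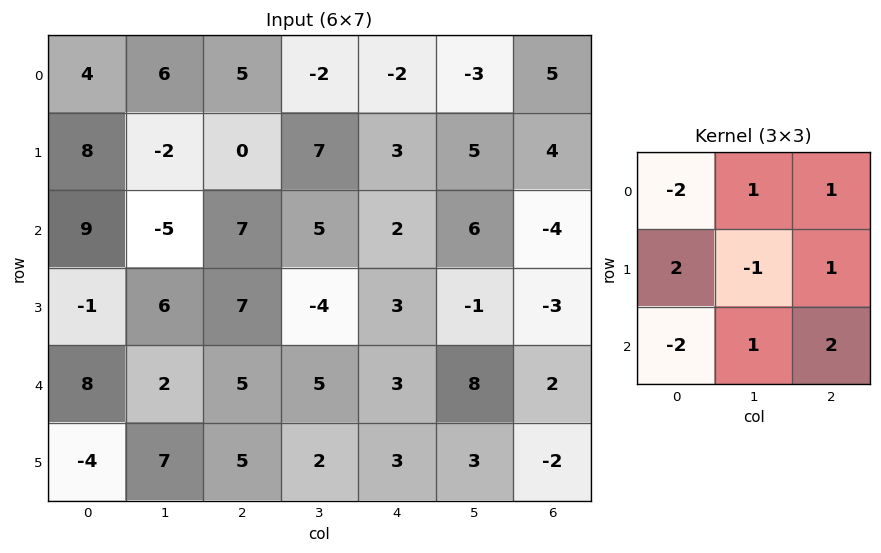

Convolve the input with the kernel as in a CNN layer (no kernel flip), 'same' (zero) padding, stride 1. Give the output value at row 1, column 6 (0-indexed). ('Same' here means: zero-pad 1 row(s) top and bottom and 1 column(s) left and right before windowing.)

1

The receptive field on the zero-padded input at this output position is [-3 5 0 / 5 4 0 / 6 -4 0]. Elementwise product with the kernel and sum: -3·-2 + 5·1 + 0·1 + 5·2 + 4·-1 + 0·1 + 6·-2 + -4·1 + 0·2.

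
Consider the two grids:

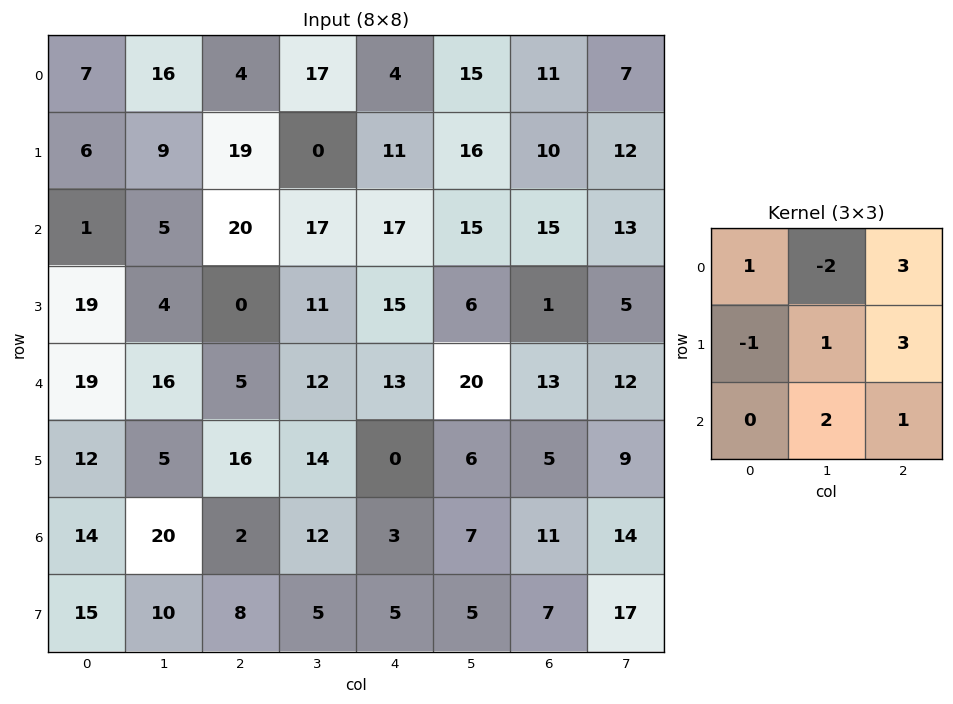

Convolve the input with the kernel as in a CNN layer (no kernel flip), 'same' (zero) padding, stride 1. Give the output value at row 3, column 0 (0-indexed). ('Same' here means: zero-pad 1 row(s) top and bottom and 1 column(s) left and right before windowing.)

The receptive field on the zero-padded input at this output position is [0 1 5 / 0 19 4 / 0 19 16]. Elementwise product with the kernel and sum: 0·1 + 1·-2 + 5·3 + 0·-1 + 19·1 + 4·3 + 19·2 + 16·1.

98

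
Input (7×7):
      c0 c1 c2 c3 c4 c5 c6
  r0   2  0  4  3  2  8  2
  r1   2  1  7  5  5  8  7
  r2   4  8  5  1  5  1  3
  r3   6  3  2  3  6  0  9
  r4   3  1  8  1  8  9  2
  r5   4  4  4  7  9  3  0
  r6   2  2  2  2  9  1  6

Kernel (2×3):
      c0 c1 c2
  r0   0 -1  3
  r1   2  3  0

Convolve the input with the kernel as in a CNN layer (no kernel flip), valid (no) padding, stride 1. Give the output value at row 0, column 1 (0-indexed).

28

The receptive field on the input at this output position is [0 4 3 / 1 7 5]. Elementwise product with the kernel and sum: 4·-1 + 3·3 + 1·2 + 7·3.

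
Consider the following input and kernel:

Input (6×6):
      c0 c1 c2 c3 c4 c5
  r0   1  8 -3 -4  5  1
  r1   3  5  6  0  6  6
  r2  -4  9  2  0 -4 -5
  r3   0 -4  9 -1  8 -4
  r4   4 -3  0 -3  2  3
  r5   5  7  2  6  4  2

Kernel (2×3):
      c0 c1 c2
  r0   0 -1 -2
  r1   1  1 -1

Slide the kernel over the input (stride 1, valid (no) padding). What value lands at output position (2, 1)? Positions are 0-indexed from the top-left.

The receptive field on the input at this output position is [9 2 0 / -4 9 -1]. Elementwise product with the kernel and sum: 2·-1 + 0·-2 + -4·1 + 9·1 + -1·-1.

4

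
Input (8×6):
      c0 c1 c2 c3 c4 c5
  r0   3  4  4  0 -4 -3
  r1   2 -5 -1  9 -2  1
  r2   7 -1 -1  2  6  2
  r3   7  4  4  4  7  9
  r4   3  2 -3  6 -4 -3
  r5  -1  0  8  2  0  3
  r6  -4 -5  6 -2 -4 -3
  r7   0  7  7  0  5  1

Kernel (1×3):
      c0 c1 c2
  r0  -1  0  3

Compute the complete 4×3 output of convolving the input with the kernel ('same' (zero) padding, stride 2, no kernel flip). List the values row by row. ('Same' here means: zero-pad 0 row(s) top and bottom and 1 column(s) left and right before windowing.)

12 -4 -9
-3 7 4
6 16 -15
-15 -1 -7

Output[0,0]: The receptive field on the zero-padded input at this output position is [0 3 4]. Elementwise product with the kernel and sum: 0·-1 + 4·3.
Output[0,1]: The receptive field on the zero-padded input at this output position is [4 4 0]. Elementwise product with the kernel and sum: 4·-1 + 0·3.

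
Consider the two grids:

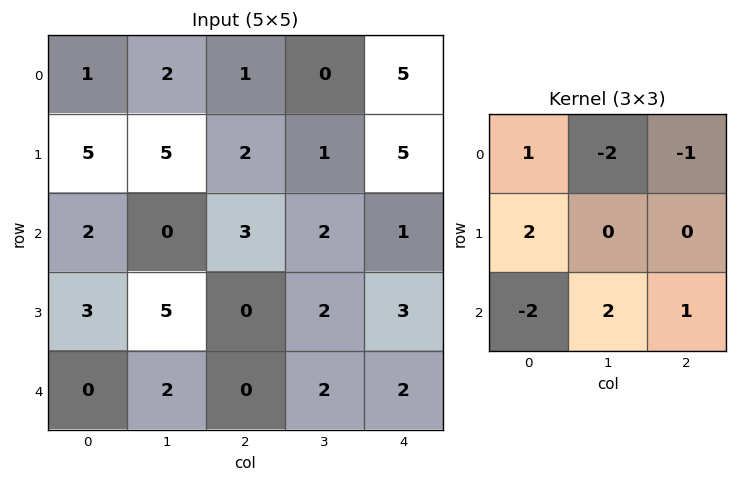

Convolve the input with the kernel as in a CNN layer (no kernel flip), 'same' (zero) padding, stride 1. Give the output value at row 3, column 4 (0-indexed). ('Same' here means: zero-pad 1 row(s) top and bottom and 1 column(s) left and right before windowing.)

The receptive field on the zero-padded input at this output position is [2 1 0 / 2 3 0 / 2 2 0]. Elementwise product with the kernel and sum: 2·1 + 1·-2 + 0·-1 + 2·2 + 2·-2 + 2·2 + 0·1.

4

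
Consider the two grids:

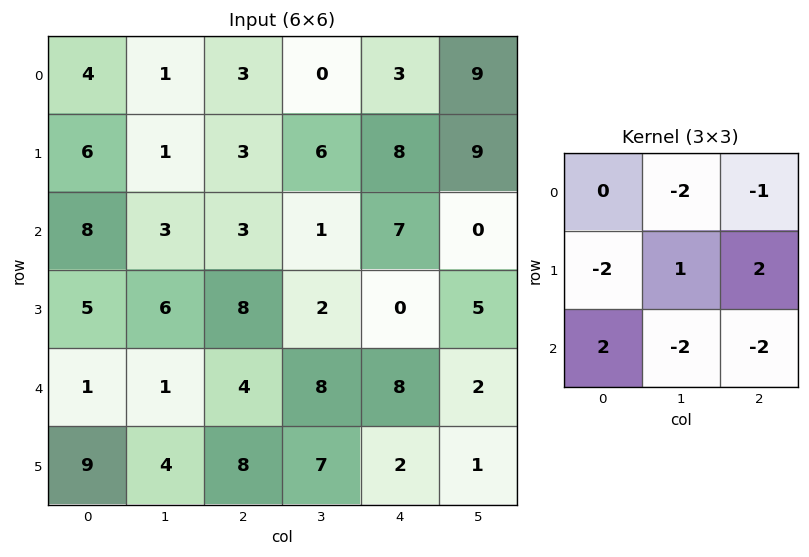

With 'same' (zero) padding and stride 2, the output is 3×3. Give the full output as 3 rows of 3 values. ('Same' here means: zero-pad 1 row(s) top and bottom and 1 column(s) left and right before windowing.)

Output[0,0]: The receptive field on the zero-padded input at this output position is [0 0 0 / 0 4 1 / 0 6 1]. Elementwise product with the kernel and sum: 0·-2 + 0·-1 + 0·-2 + 4·1 + 1·2 + 0·2 + 6·-2 + 1·-2.
Output[0,1]: The receptive field on the zero-padded input at this output position is [0 0 0 / 1 3 0 / 1 3 6]. Elementwise product with the kernel and sum: 0·-2 + 0·-1 + 1·-2 + 3·1 + 0·2 + 1·2 + 3·-2 + 6·-2.

-8 -15 -1
-21 -21 -26
-39 -22 -1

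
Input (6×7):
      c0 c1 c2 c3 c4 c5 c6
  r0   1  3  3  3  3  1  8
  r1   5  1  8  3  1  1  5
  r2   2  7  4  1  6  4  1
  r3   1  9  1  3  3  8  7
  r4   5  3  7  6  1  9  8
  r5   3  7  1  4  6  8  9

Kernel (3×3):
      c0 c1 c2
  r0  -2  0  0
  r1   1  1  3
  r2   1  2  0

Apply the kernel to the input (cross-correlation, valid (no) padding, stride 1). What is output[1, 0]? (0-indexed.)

30

The receptive field on the input at this output position is [5 1 8 / 2 7 4 / 1 9 1]. Elementwise product with the kernel and sum: 5·-2 + 2·1 + 7·1 + 4·3 + 1·1 + 9·2.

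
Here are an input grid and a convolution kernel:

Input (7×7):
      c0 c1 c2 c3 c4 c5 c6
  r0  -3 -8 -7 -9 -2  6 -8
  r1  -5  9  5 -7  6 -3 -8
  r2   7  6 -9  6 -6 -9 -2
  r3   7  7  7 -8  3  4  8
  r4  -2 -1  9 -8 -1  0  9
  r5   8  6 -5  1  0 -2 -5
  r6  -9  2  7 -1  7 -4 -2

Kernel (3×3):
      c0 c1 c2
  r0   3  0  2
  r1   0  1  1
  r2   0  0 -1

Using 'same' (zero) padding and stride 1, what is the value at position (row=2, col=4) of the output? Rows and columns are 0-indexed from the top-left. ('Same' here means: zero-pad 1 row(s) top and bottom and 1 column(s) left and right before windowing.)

The receptive field on the zero-padded input at this output position is [-7 6 -3 / 6 -6 -9 / -8 3 4]. Elementwise product with the kernel and sum: -7·3 + -3·2 + -6·1 + -9·1 + 4·-1.

-46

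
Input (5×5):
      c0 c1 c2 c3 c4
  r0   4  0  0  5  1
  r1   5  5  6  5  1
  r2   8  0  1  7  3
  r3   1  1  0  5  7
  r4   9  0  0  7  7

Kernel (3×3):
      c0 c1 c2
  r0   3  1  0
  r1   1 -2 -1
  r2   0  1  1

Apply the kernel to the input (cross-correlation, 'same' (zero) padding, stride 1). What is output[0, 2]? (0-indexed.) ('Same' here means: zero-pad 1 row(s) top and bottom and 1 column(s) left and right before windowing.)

6

The receptive field on the zero-padded input at this output position is [0 0 0 / 0 0 5 / 5 6 5]. Elementwise product with the kernel and sum: 0·3 + 0·1 + 0·1 + 0·-2 + 5·-1 + 6·1 + 5·1.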